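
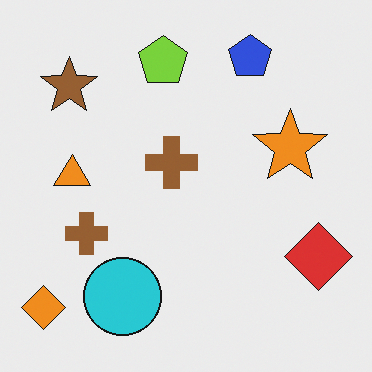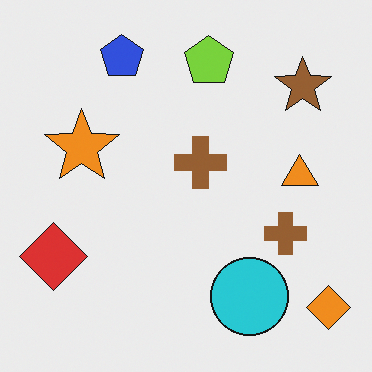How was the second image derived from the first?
This is the original image flipped horizontally (left ↔ right).

The orange diamond is in the bottom-left of the first image and the bottom-right of the second — shapes on opposite sides of the vertical midline have swapped in a mirror flip.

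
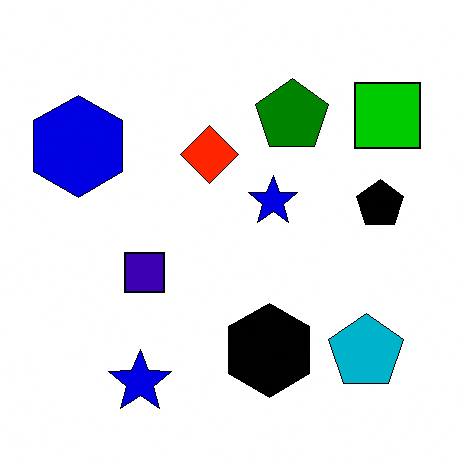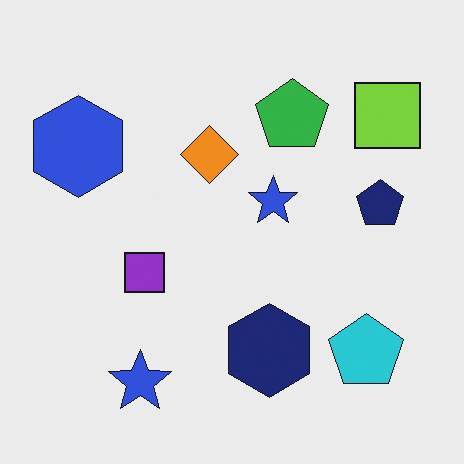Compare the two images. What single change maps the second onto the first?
This is the original image given much higher contrast.

Tones are pushed away from mid-grey across the whole image — a global contrast change.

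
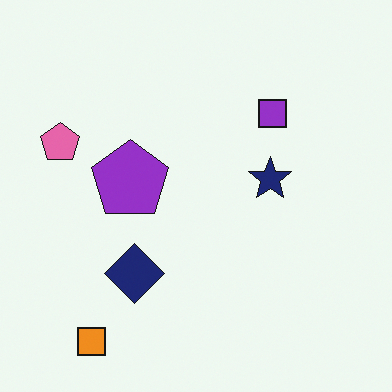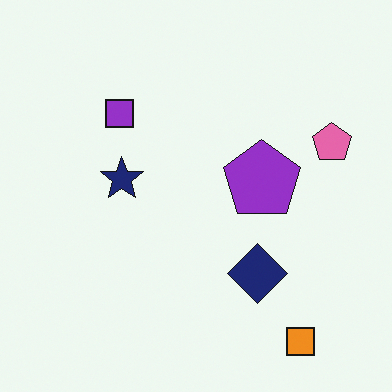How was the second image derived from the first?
Flipped horizontally (left ↔ right).

The pink pentagon is in the left of the first image and the right of the second — shapes on opposite sides of the vertical midline have swapped in a mirror flip.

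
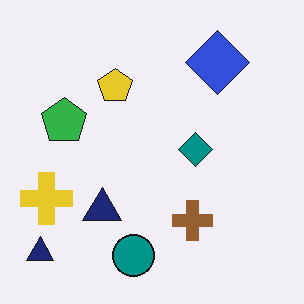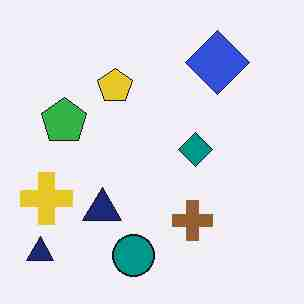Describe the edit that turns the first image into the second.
The image was degraded with heavy JPEG compression.

Blocky 8×8 compression artifacts appear around shape edges and the flat background shows ringing — characteristic JPEG degradation.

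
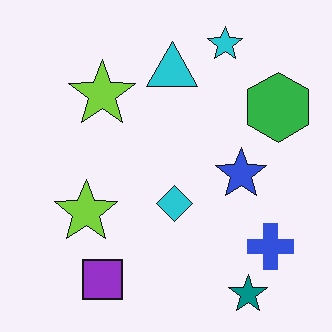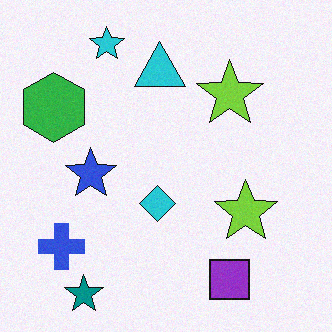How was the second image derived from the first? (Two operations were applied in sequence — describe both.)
It was degraded with light additive noise, then flipped horizontally (left ↔ right).

Random speckle covers the whole image, including the flat background. The green hexagon is in the top-right of the first image and the top-left of the second — shapes on opposite sides of the vertical midline have swapped in a mirror flip.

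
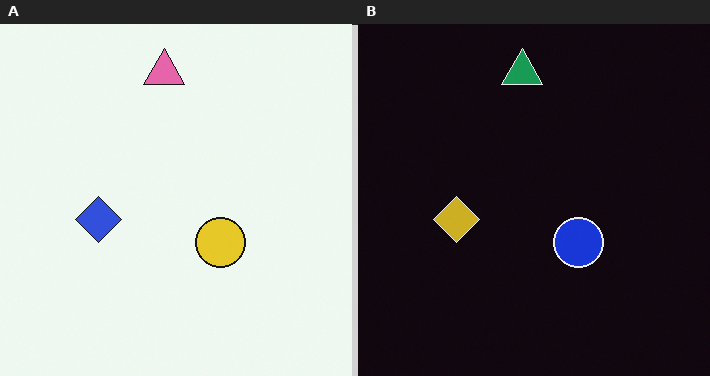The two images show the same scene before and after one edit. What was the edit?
It was color-inverted (negative).

The light background has become dark and every shape's color is its complement — a photographic negative.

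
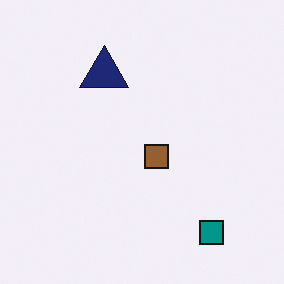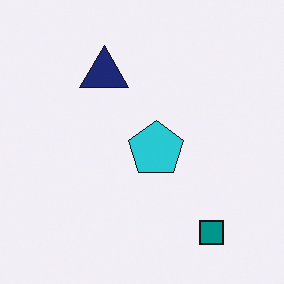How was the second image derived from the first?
This is the original image overlaid with an additional cyan pentagon.

A cyan pentagon appears in the second image that is absent from the first.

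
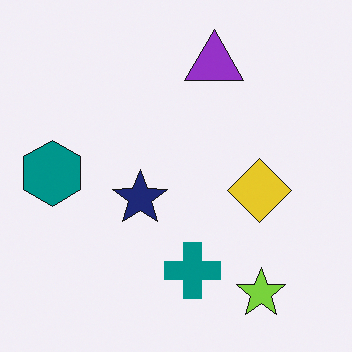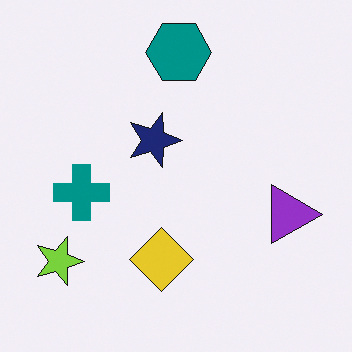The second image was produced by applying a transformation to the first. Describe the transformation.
The image was rotated 90° clockwise.

The lime star sits in the bottom-right of the first image and the bottom-left of the second — consistent with a whole-image 90° clockwise rotation.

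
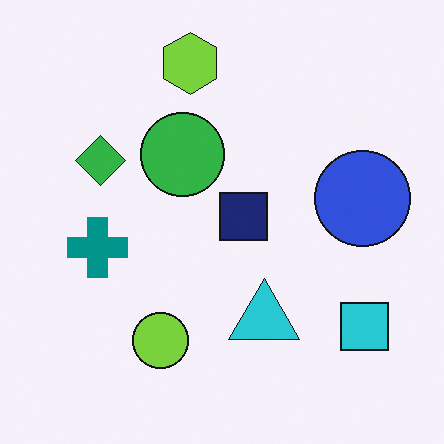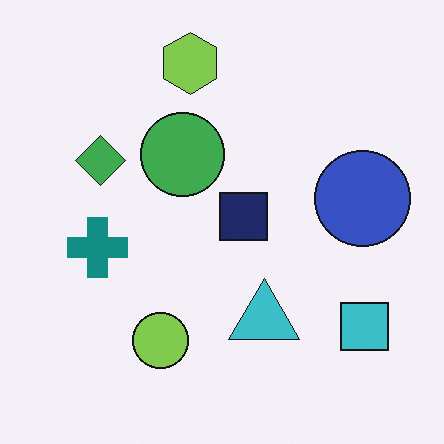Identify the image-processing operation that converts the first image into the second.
The image was slightly desaturated.

All colors are more muted and greyish — a global saturation change.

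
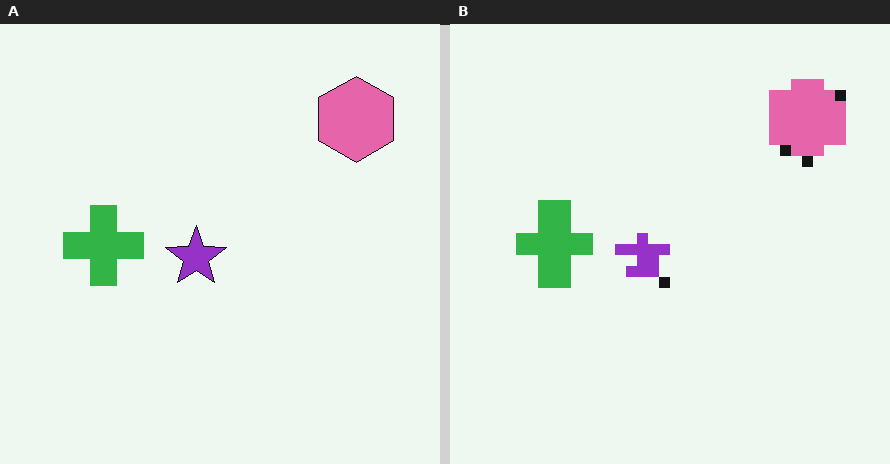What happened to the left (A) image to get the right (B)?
The right (B) image is the left (A) heavily pixelated into large blocks.

Shapes are reduced to large square blocks; fine edges and outlines are lost — a downscale-then-upscale (mosaic) effect.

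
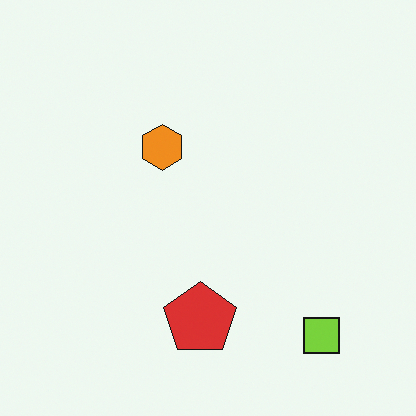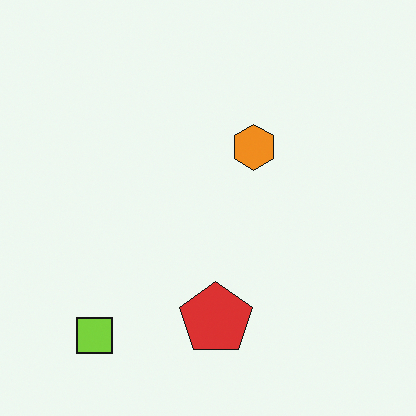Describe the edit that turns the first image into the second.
This is the original image flipped horizontally (left ↔ right).

The lime square is in the bottom-right of the first image and the bottom-left of the second — shapes on opposite sides of the vertical midline have swapped in a mirror flip.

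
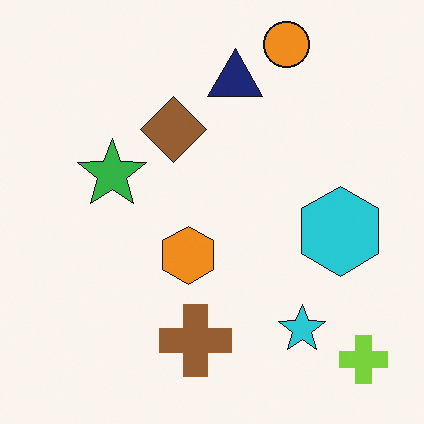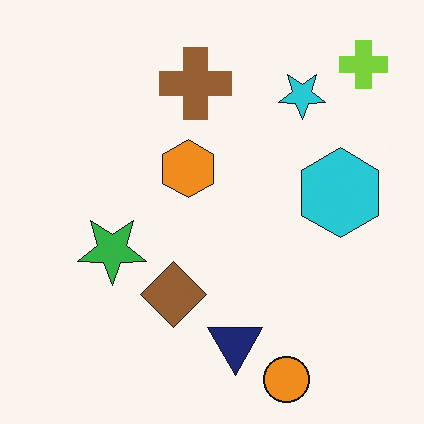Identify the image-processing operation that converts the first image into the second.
Flipped vertically (top ↔ bottom).

The orange circle is in the top-right of the first image and the bottom-right of the second — shapes on opposite sides of the horizontal midline have swapped in a mirror flip.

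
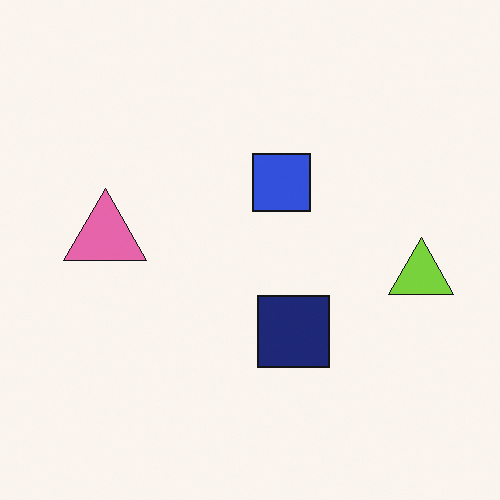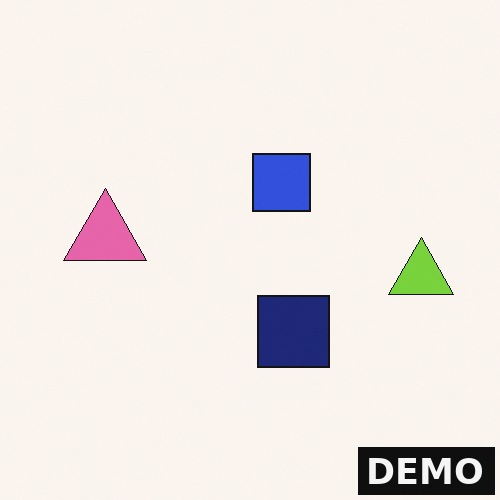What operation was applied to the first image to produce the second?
The image was watermarked with the text "DEMO" in the lower-right corner.

A dark label reading "DEMO" appears in the lower-right corner.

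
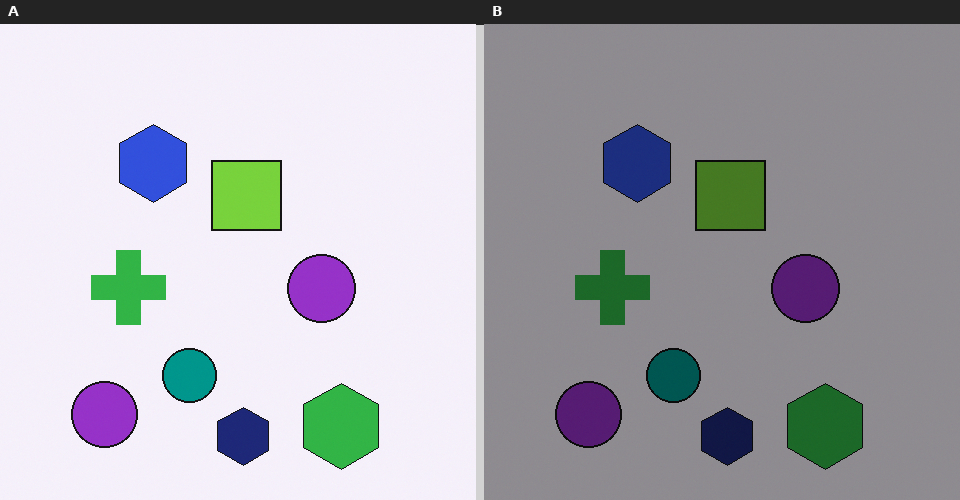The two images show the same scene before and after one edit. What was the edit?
It was darkened a lot.

Every pixel — background and shapes alike — is uniformly darkened.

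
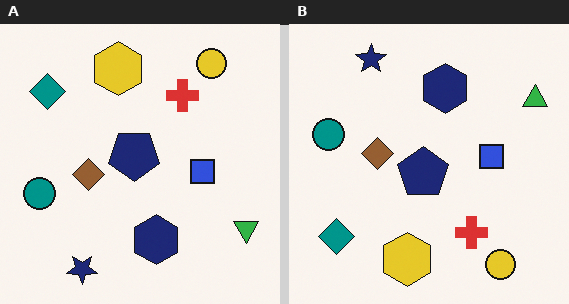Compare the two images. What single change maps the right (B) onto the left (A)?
The left (A) image is the right (B) flipped vertically (top ↔ bottom).

The navy star is in the top-left of the right (B) image and the bottom-left of the left (A) — shapes on opposite sides of the horizontal midline have swapped in a mirror flip.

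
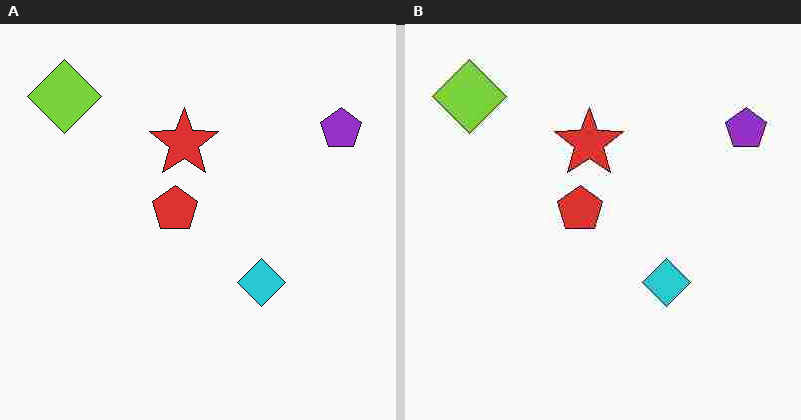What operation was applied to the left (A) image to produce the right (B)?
This is the original image degraded with heavy JPEG compression.

Blocky 8×8 compression artifacts appear around shape edges and the flat background shows ringing — characteristic JPEG degradation.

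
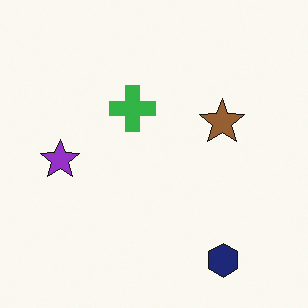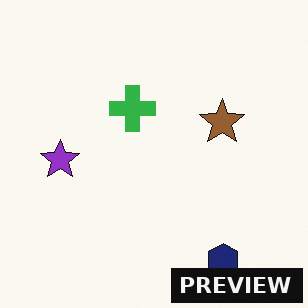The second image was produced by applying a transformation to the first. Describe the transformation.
The image was watermarked with the text "PREVIEW" in the lower-right corner.

A dark label reading "PREVIEW" appears in the lower-right corner.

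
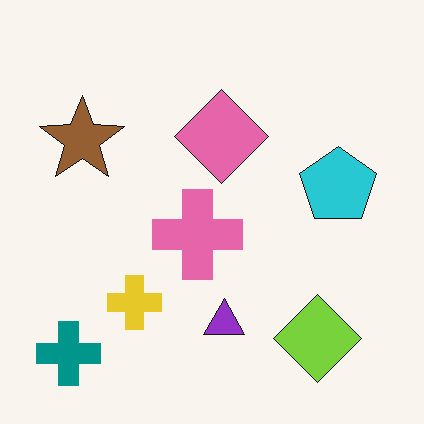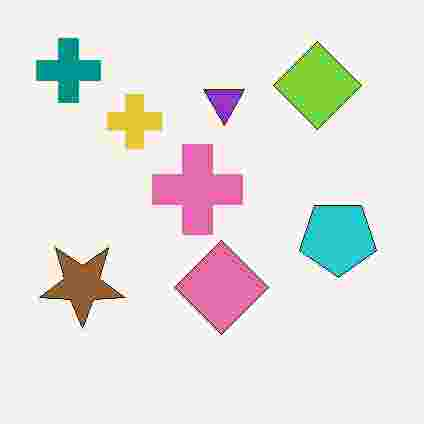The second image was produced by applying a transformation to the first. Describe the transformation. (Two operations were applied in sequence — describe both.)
This is the original image flipped vertically (top ↔ bottom), then degraded with heavy JPEG compression.

The teal cross is in the bottom-left of the first image and the top-left of the second — shapes on opposite sides of the horizontal midline have swapped in a mirror flip. Blocky 8×8 compression artifacts appear around shape edges and the flat background shows ringing — characteristic JPEG degradation.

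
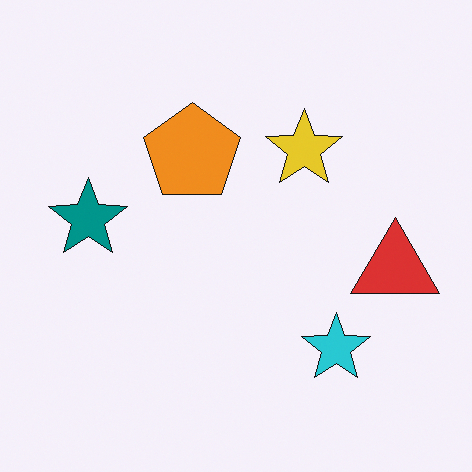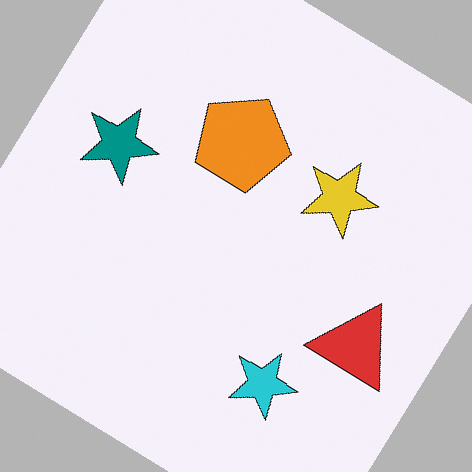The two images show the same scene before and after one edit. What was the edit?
Rotated clockwise by a large amount — several tens of degrees.

Every shape is tilted by the same angle and the image corners show triangular fill wedges — a whole-image rotation by a non-right angle.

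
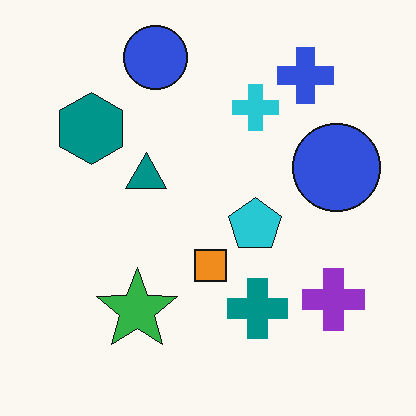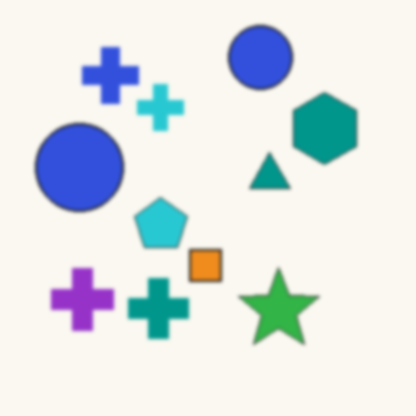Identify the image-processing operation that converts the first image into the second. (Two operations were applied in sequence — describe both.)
The image was given a subtle gaussian blur, then flipped horizontally (left ↔ right).

Shape edges and outlines are uniformly softened across the whole image. The purple cross is in the bottom-right of the first image and the bottom-left of the second — shapes on opposite sides of the vertical midline have swapped in a mirror flip.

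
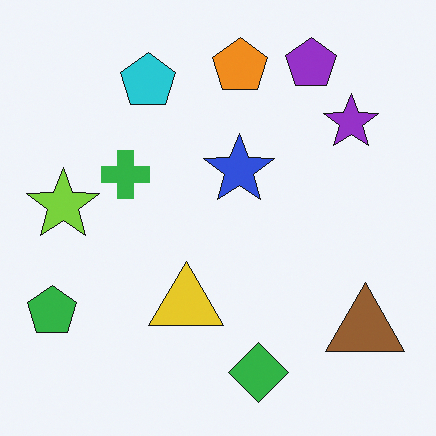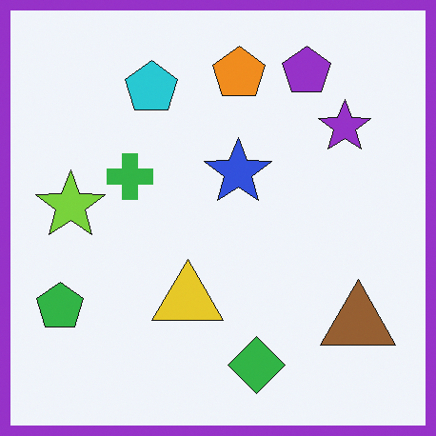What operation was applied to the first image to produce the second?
Framed with a purple border.

A solid purple frame runs around the edge of the second image, with the content slightly shrunk inside it.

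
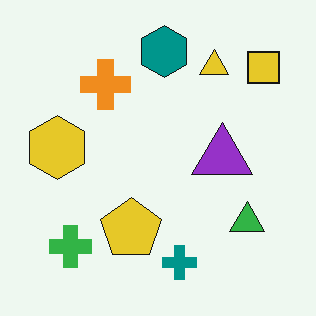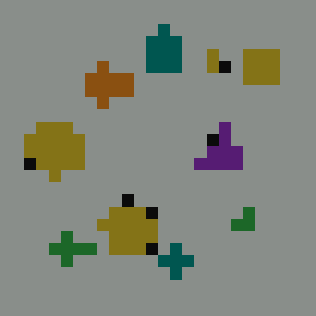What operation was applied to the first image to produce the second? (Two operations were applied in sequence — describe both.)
This is the original image substantially darkened, then coarsely pixelated.

Every pixel — background and shapes alike — is uniformly darkened. Shapes are reduced to large square blocks; fine edges and outlines are lost — a downscale-then-upscale (mosaic) effect.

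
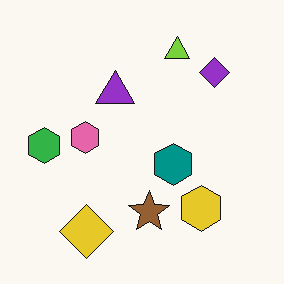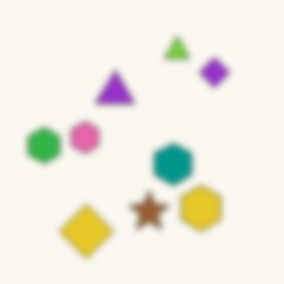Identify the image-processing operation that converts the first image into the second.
This is the original image noticeably gaussian-blurred.

Shape edges and outlines are uniformly softened across the whole image.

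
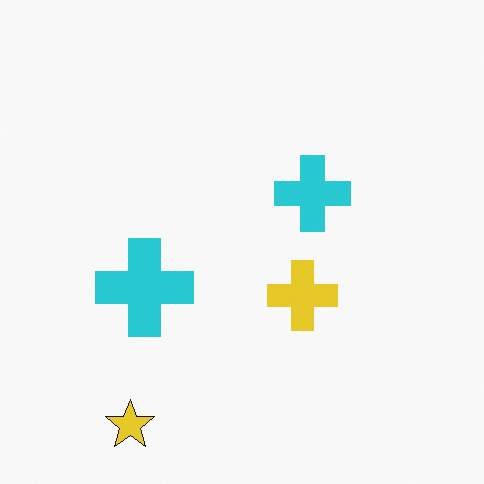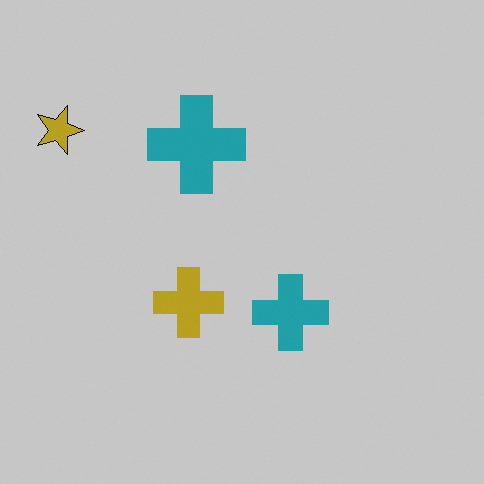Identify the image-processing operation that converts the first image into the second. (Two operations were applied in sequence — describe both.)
The image was slightly darkened, then rotated 90° clockwise.

Every pixel — background and shapes alike — is uniformly darkened. The yellow star sits in the bottom-left of the first image and the top-left of the second — consistent with a whole-image 90° clockwise rotation.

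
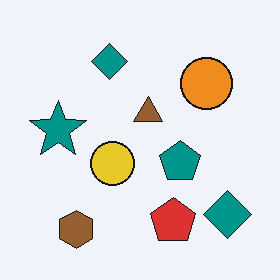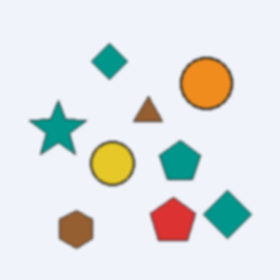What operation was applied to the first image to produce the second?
The image was lightly blurred.

Shape edges and outlines are uniformly softened across the whole image.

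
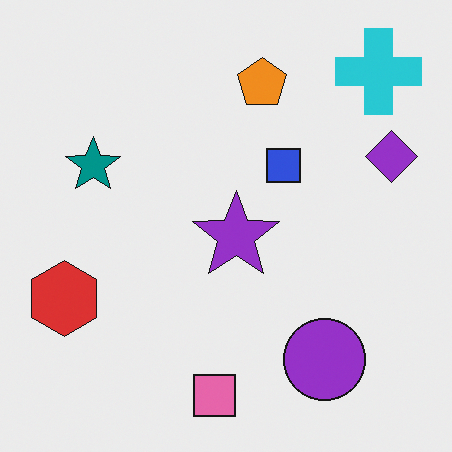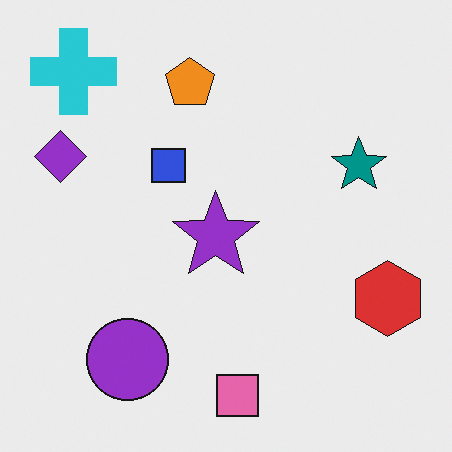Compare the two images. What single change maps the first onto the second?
The transformation is: flipped horizontally (left ↔ right).

The purple diamond is in the right of the first image and the left of the second — shapes on opposite sides of the vertical midline have swapped in a mirror flip.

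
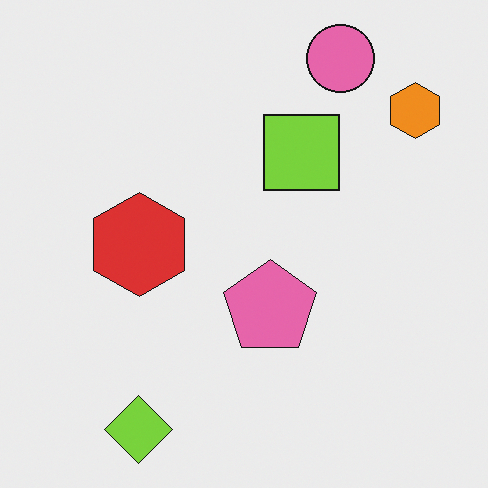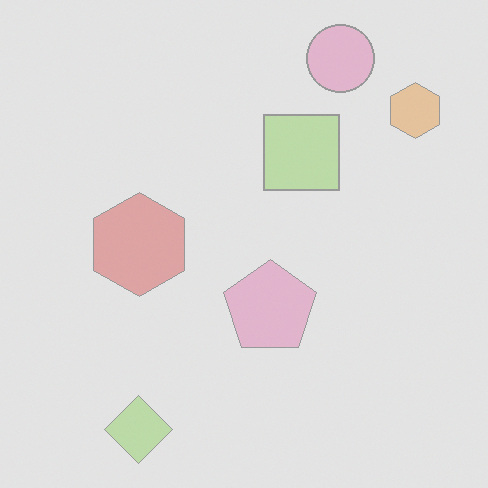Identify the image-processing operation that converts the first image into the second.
It was washed out (contrast reduced).

Tones are pushed toward mid-grey across the whole image — a global contrast change.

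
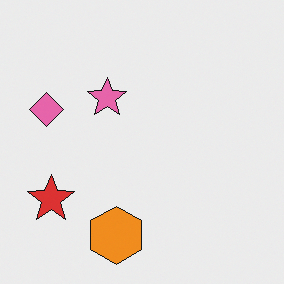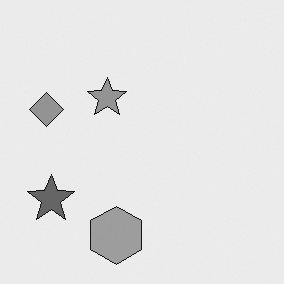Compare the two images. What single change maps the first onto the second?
The image was converted to grayscale.

All color is removed — every shape is now a shade of grey.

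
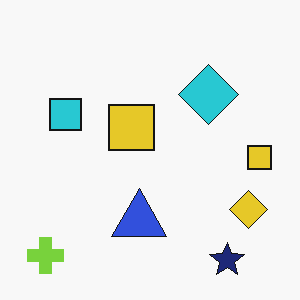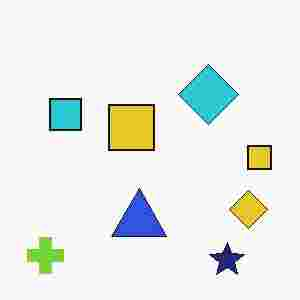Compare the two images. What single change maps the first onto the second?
The transformation is: degraded with heavy JPEG compression.

Blocky 8×8 compression artifacts appear around shape edges and the flat background shows ringing — characteristic JPEG degradation.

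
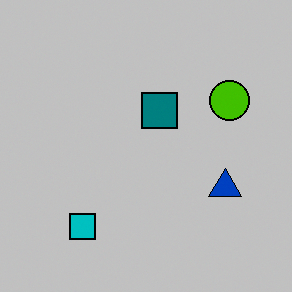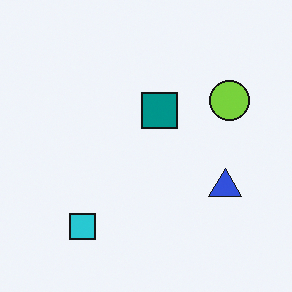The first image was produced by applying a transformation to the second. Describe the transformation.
This is the original image heavily posterized to just a handful of flat colors.

Each flat color has snapped to a coarser quantized level — most visibly, the near-white background has dropped to a flat grey.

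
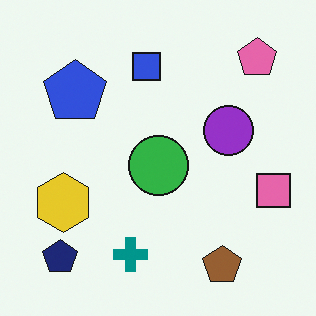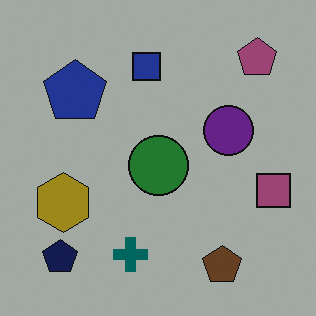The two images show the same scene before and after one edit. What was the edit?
The transformation is: substantially darkened.

Every pixel — background and shapes alike — is uniformly darkened.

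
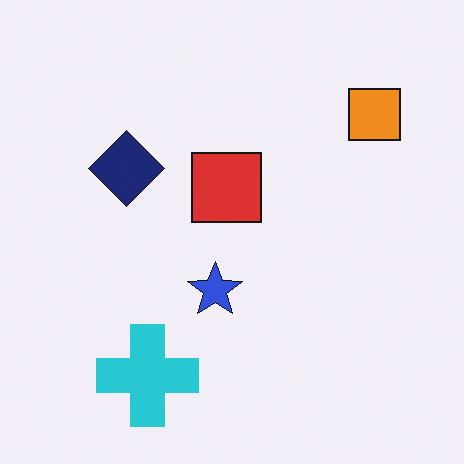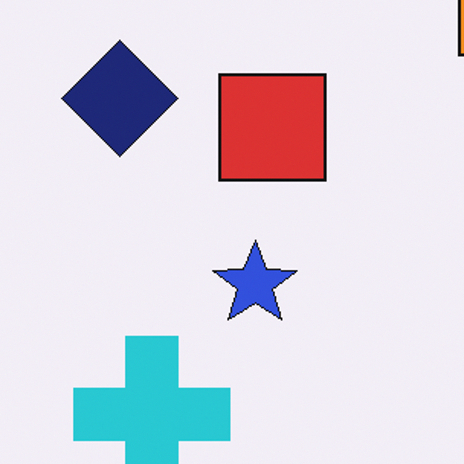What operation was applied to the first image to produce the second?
The second image is the first cropped slightly and scaled back up.

The visible shapes are larger and the field of view is narrower; shapes near the original edges may be partly or wholly outside the frame — a crop-and-rescale.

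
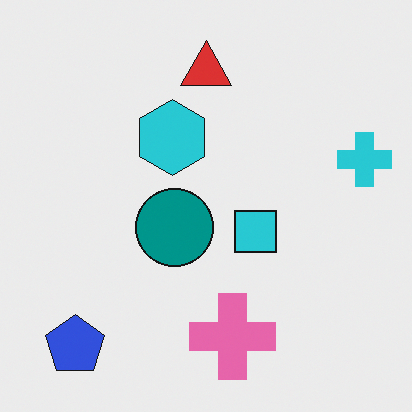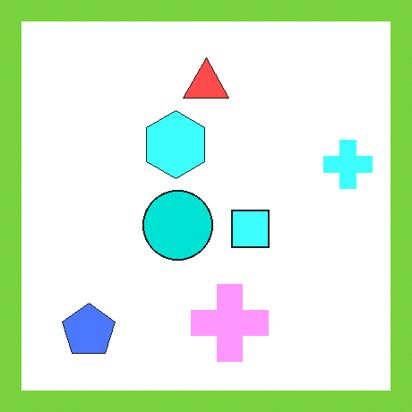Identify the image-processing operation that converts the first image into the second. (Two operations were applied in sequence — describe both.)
Substantially brightened, then framed with a lime border.

Every pixel — background and shapes alike — is uniformly brightened. A solid lime frame runs around the edge of the second image, with the content slightly shrunk inside it.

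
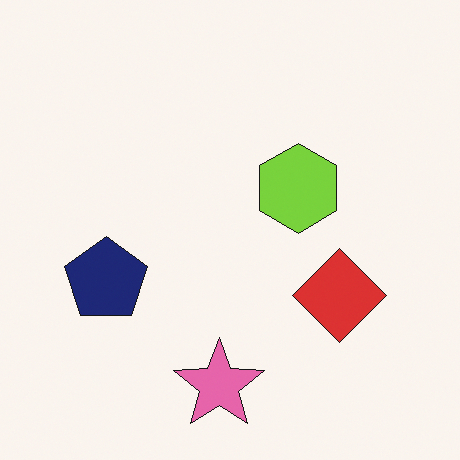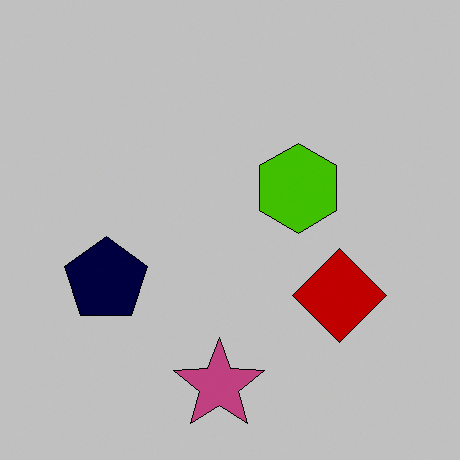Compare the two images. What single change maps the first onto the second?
The image was aggressively posterized.

Each flat color has snapped to a coarser quantized level — most visibly, the near-white background has dropped to a flat grey.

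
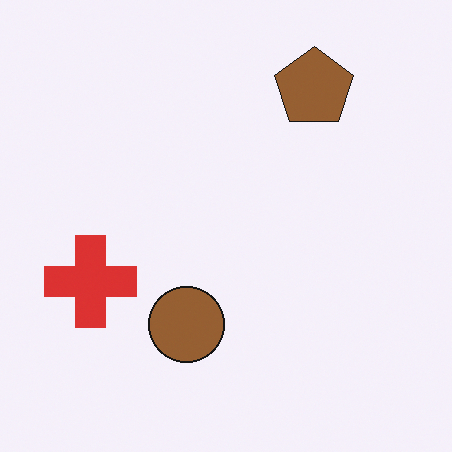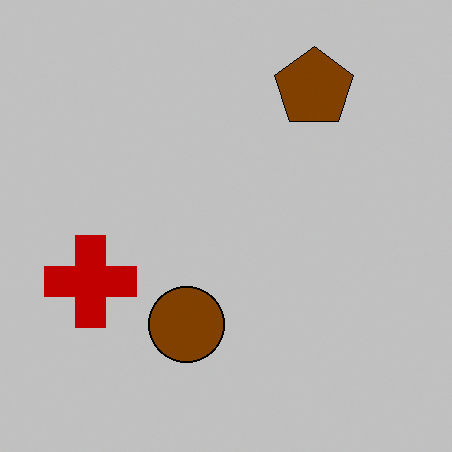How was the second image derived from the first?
The transformation is: heavily posterized to just a handful of flat colors.

Each flat color has snapped to a coarser quantized level — most visibly, the near-white background has dropped to a flat grey.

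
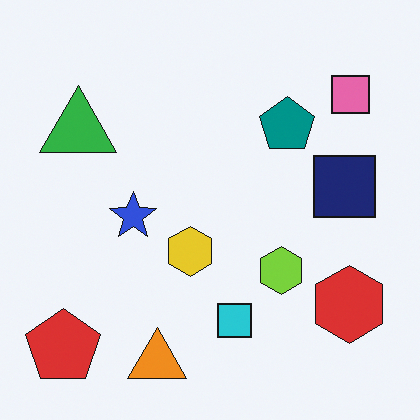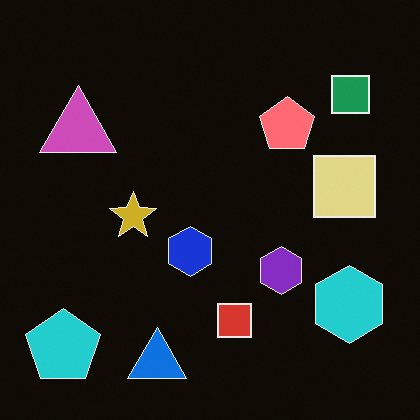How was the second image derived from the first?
The second image is the first color-inverted (negative).

The light background has become dark and every shape's color is its complement — a photographic negative.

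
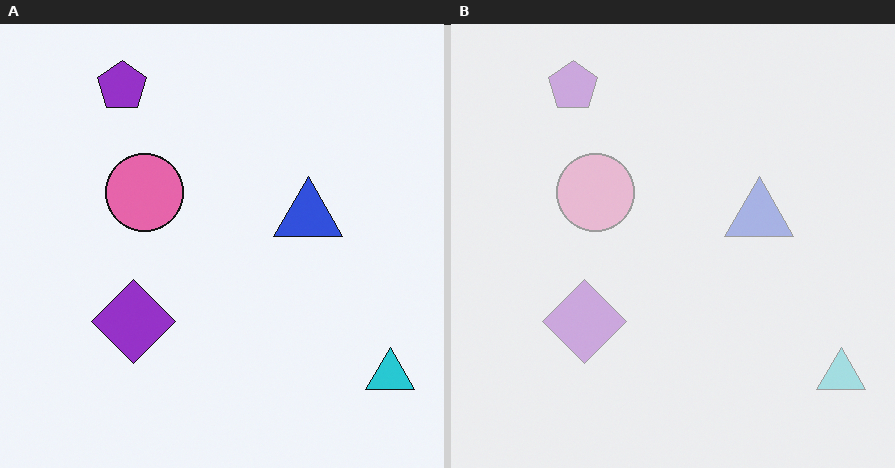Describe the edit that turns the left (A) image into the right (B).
The transformation is: given much lower contrast.

Tones are pushed toward mid-grey across the whole image — a global contrast change.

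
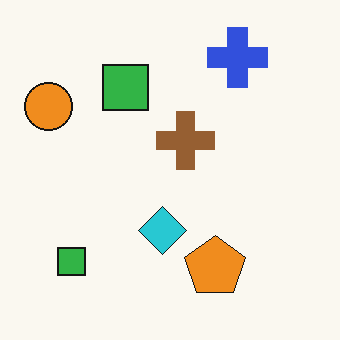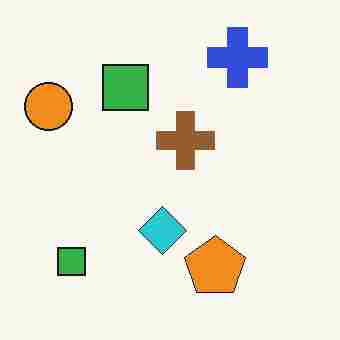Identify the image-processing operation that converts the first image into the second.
The transformation is: degraded with heavy JPEG compression.

Blocky 8×8 compression artifacts appear around shape edges and the flat background shows ringing — characteristic JPEG degradation.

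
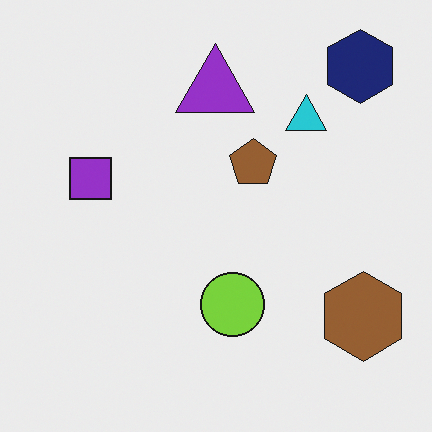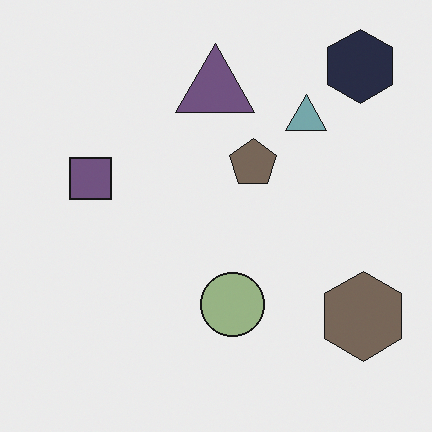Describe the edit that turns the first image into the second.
The transformation is: heavily desaturated.

All colors are more muted and greyish — a global saturation change.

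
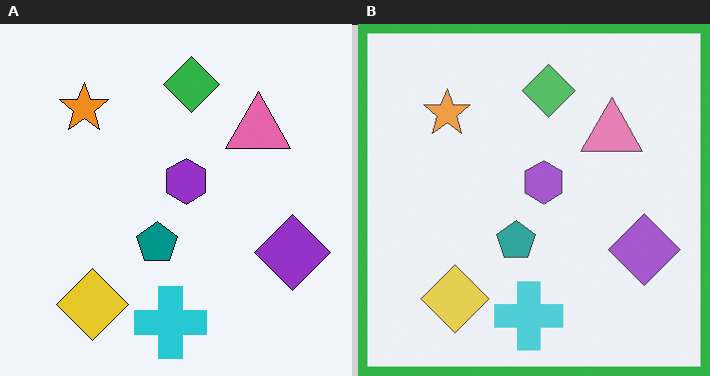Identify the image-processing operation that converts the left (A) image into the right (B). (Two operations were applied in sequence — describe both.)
The transformation is: given slightly reduced contrast, then framed with a green border.

Tones are pushed toward mid-grey across the whole image — a global contrast change. A solid green frame runs around the edge of the right (B) image, with the content slightly shrunk inside it.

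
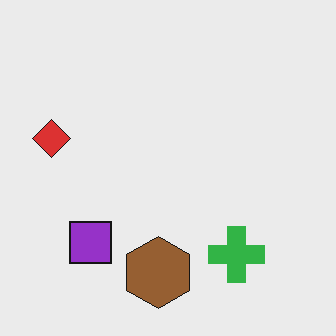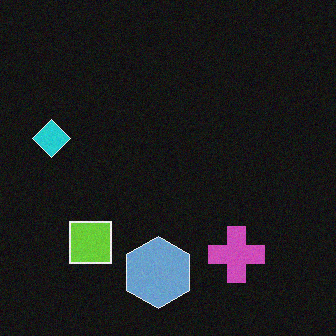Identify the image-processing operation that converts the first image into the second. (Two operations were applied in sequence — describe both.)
The image was degraded with a light layer of grain, then color-inverted (negative).

Random speckle covers the whole image, including the flat background. The light background has become dark and every shape's color is its complement — a photographic negative.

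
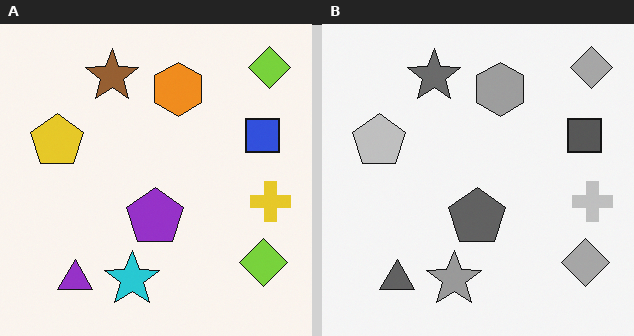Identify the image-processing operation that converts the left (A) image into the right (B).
The transformation is: converted to grayscale.

All color is removed — every shape is now a shade of grey.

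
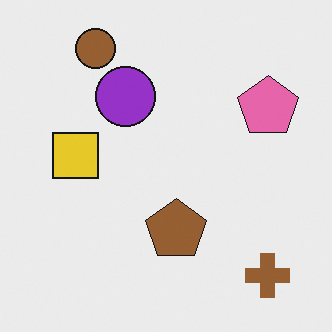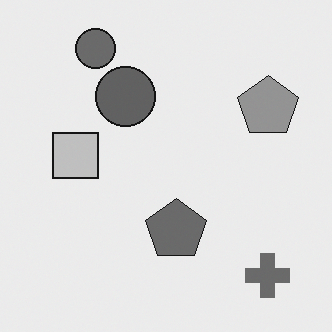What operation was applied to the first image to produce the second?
The image was converted to grayscale.

All color is removed — every shape is now a shade of grey.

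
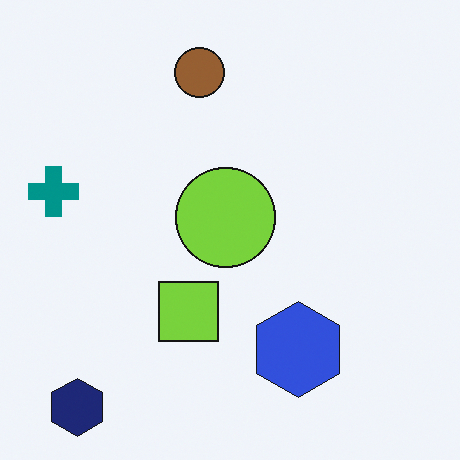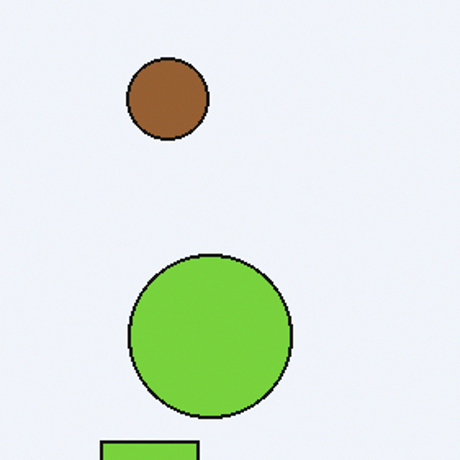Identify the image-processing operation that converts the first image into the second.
The second image is the first cropped tightly and scaled back up.

The visible shapes are larger and the field of view is narrower; shapes near the original edges may be partly or wholly outside the frame — a crop-and-rescale.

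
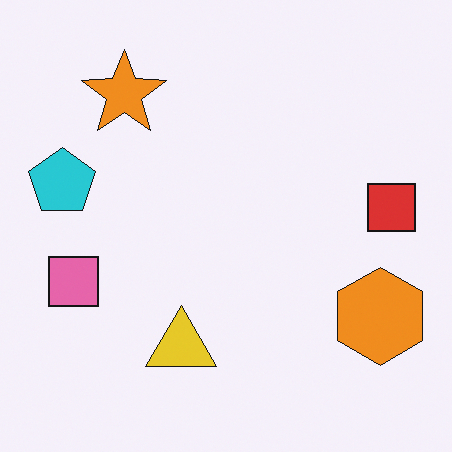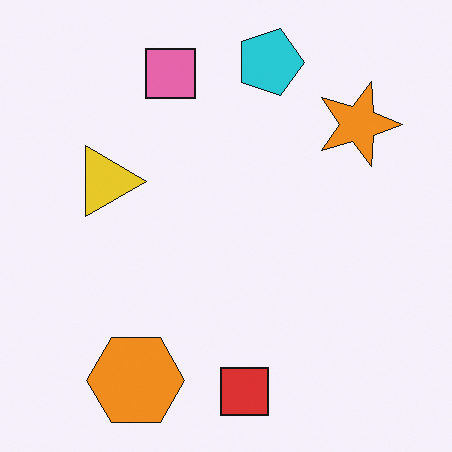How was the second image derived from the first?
Rotated 90° clockwise.

The orange hexagon sits in the bottom-right of the first image and the bottom-left of the second — consistent with a whole-image 90° clockwise rotation.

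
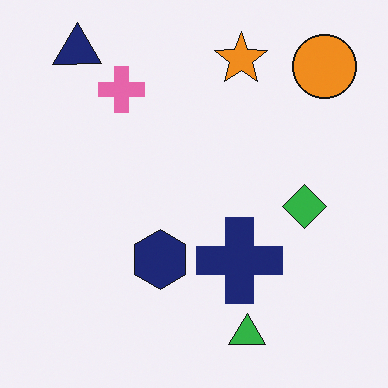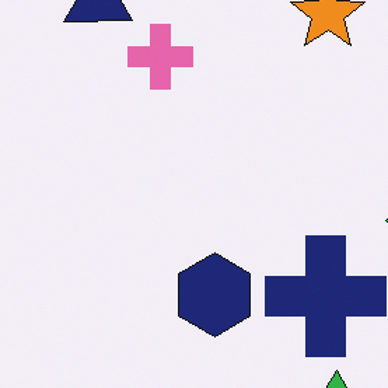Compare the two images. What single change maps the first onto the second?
Cropped slightly and scaled back up.

The visible shapes are larger and the field of view is narrower; shapes near the original edges may be partly or wholly outside the frame — a crop-and-rescale.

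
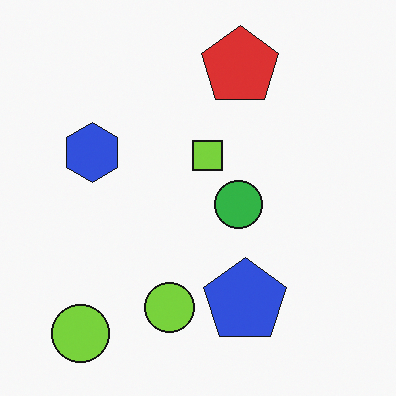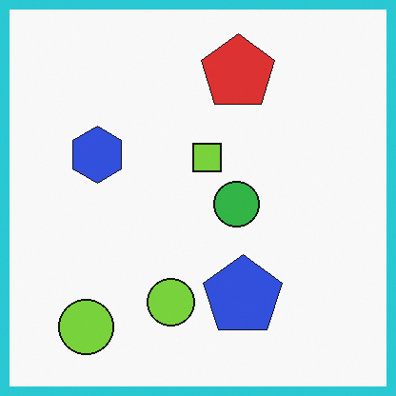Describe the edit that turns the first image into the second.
Framed with a cyan border.

A solid cyan frame runs around the edge of the second image, with the content slightly shrunk inside it.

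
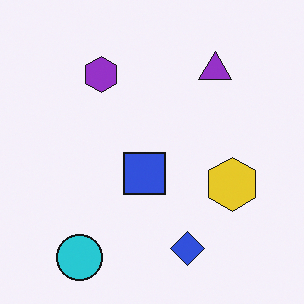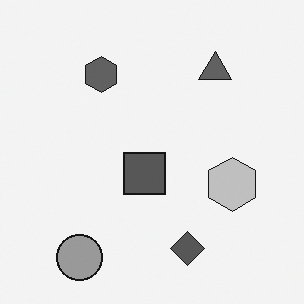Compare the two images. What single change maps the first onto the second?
The transformation is: converted to grayscale.

All color is removed — every shape is now a shade of grey.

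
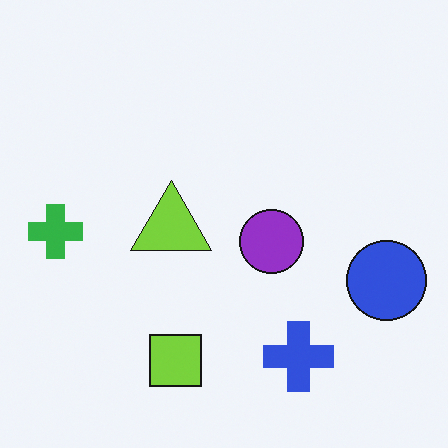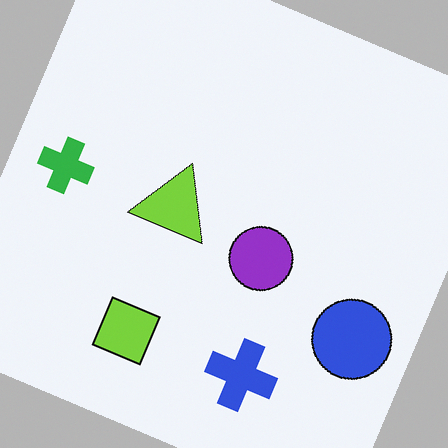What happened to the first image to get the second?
This is the original image rotated clockwise by a moderate amount.

Every shape is tilted by the same angle and the image corners show triangular fill wedges — a whole-image rotation by a non-right angle.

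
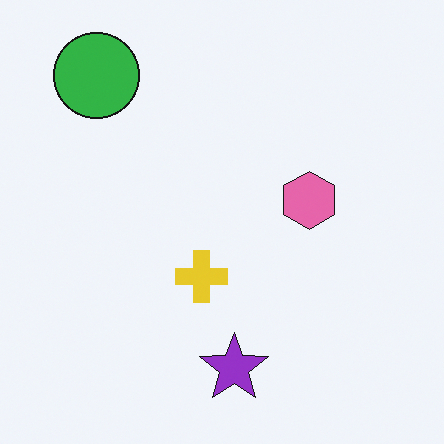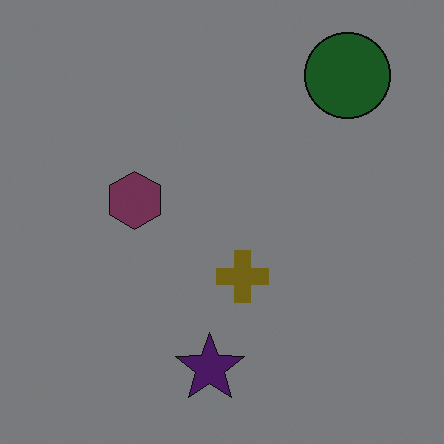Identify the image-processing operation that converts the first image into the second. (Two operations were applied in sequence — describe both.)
This is the original image darkened a lot, then flipped horizontally (left ↔ right).

Every pixel — background and shapes alike — is uniformly darkened. The green circle is in the top-left of the first image and the top-right of the second — shapes on opposite sides of the vertical midline have swapped in a mirror flip.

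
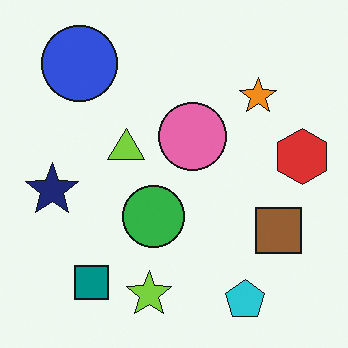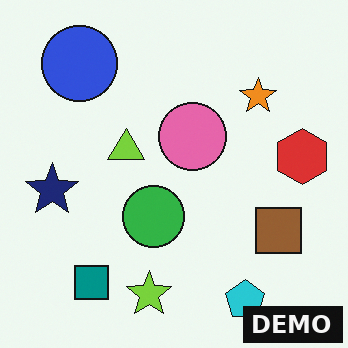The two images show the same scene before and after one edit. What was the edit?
The transformation is: watermarked with the text "DEMO" in the lower-right corner.

A dark label reading "DEMO" appears in the lower-right corner.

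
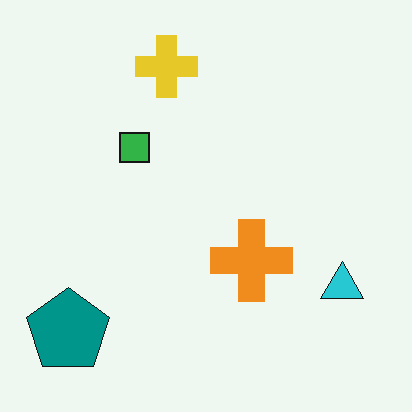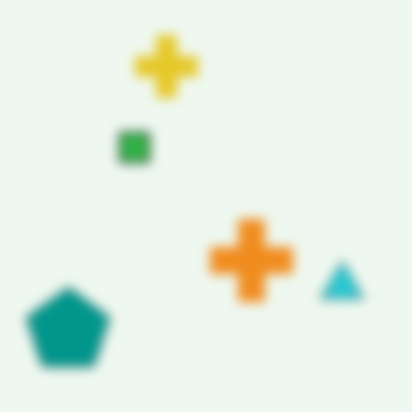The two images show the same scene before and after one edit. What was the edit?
It was strongly gaussian-blurred.

Shape edges and outlines are uniformly softened across the whole image.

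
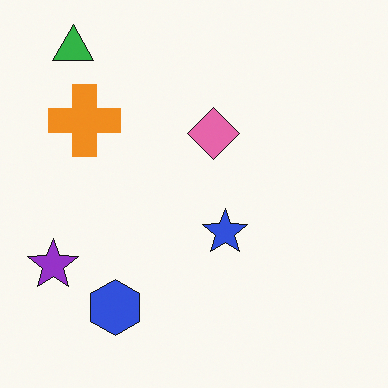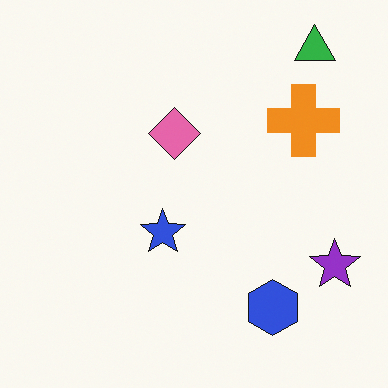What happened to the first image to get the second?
The second image is the first flipped horizontally (left ↔ right).

The purple star is in the bottom-left of the first image and the bottom-right of the second — shapes on opposite sides of the vertical midline have swapped in a mirror flip.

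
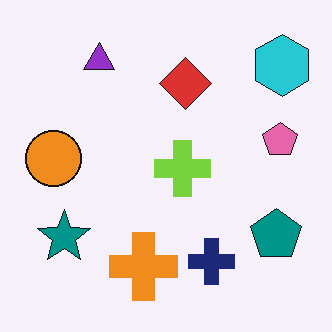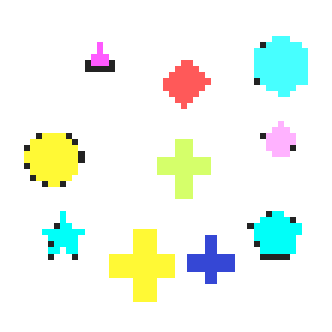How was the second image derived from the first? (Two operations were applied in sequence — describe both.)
Brightened a lot, then moderately pixelated.

Every pixel — background and shapes alike — is uniformly brightened. Shapes are reduced to large square blocks; fine edges and outlines are lost — a downscale-then-upscale (mosaic) effect.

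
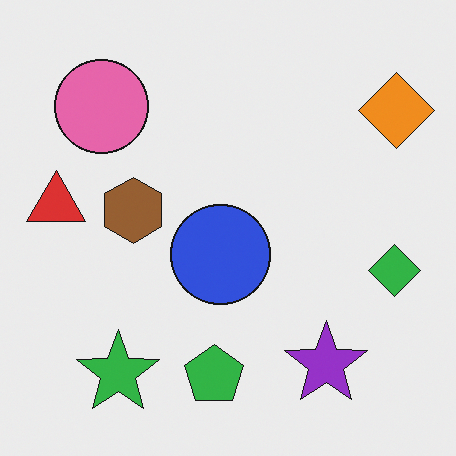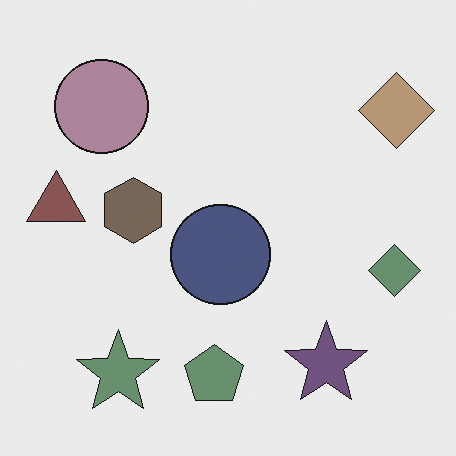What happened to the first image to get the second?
This is the original image heavily desaturated.

All colors are more muted and greyish — a global saturation change.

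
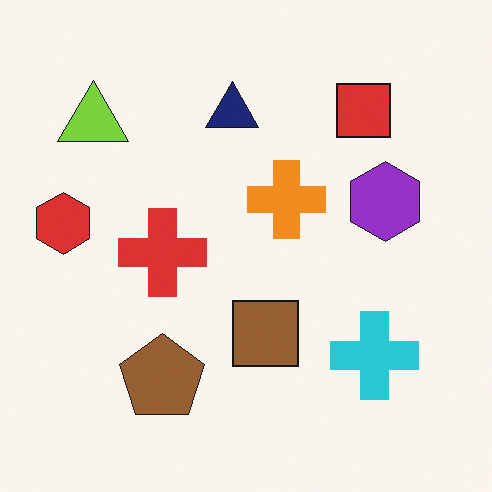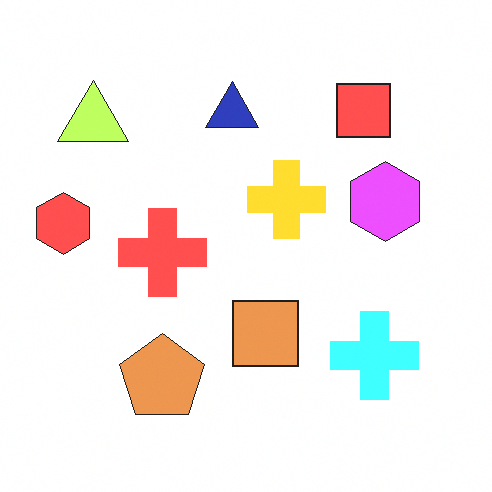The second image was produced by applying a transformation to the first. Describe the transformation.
It was noticeably brightened.

Every pixel — background and shapes alike — is uniformly brightened.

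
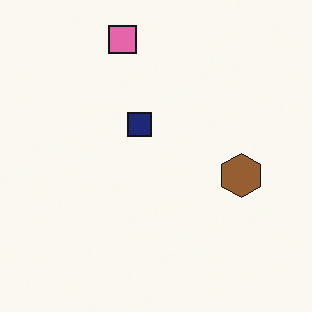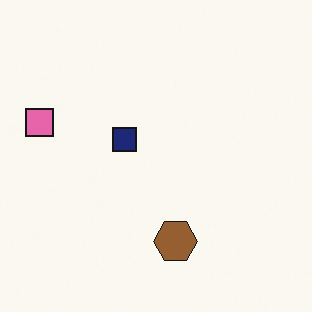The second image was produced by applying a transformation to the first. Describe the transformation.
It was transposed (reflected across the top-left ↔ bottom-right diagonal).

Shapes have swapped their row and column positions — what was in the top-right is now in the bottom-left — a diagonal reflection.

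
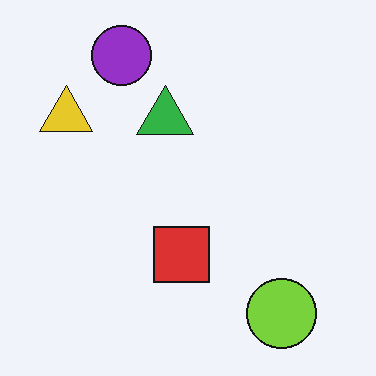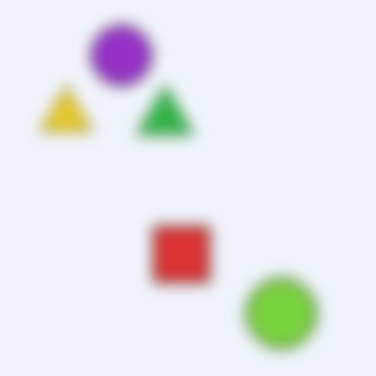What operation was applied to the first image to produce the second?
Strongly gaussian-blurred.

Shape edges and outlines are uniformly softened across the whole image.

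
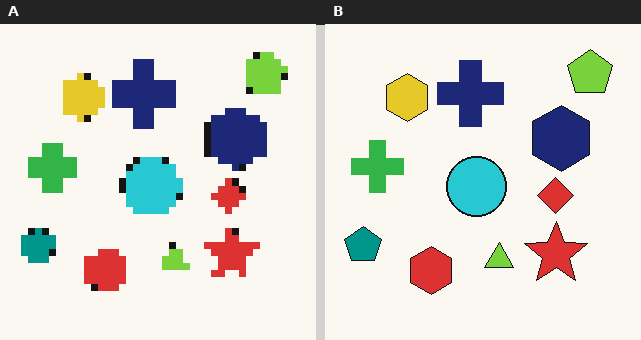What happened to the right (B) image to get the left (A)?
This is the original image moderately pixelated.

Shapes are reduced to large square blocks; fine edges and outlines are lost — a downscale-then-upscale (mosaic) effect.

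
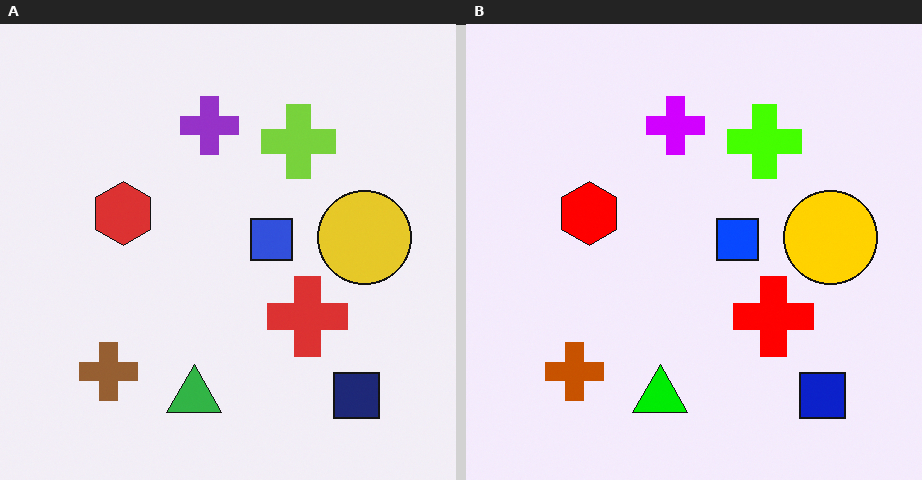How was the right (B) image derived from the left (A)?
The image was heavily oversaturated.

All colors are more vivid — a global saturation change.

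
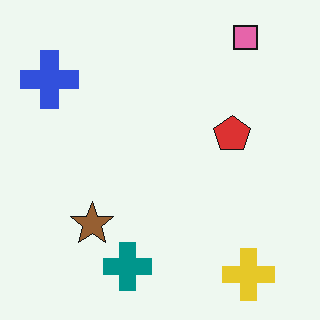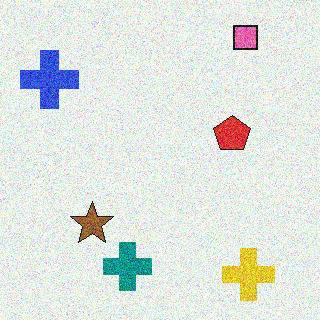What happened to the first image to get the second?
Degraded with moderate additive noise.

Random speckle covers the whole image, including the flat background.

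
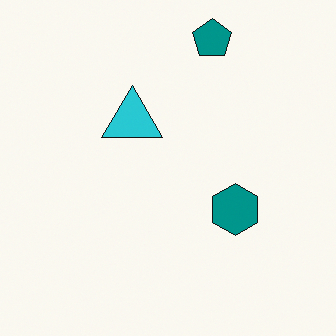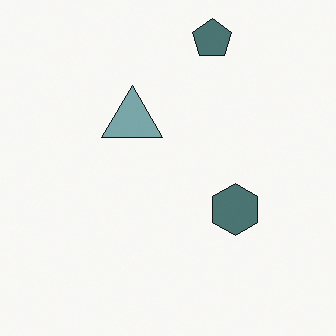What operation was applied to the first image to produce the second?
This is the original image made much more muted (saturation change).

All colors are more muted and greyish — a global saturation change.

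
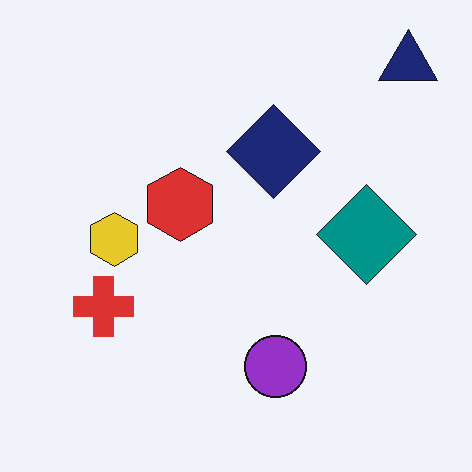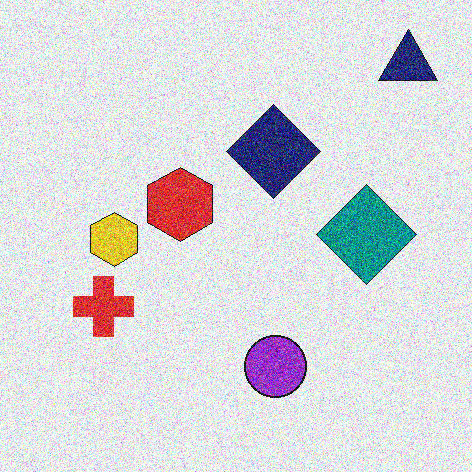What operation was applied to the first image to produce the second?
It was degraded with a thick layer of grain.

Random speckle covers the whole image, including the flat background.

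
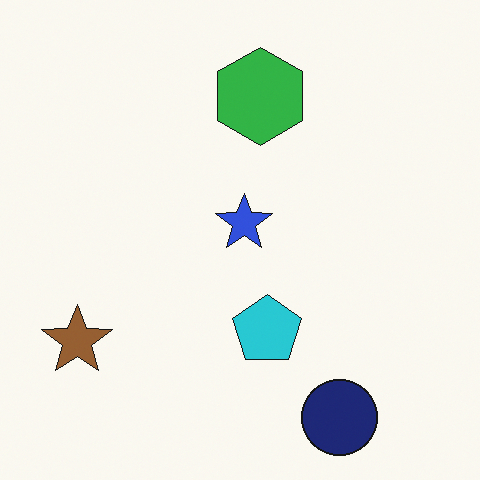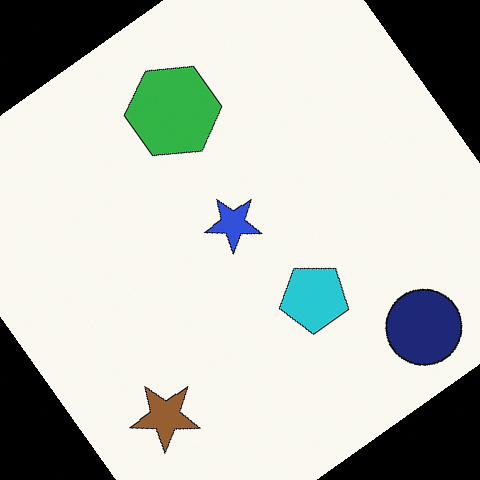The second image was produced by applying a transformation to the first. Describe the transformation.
The second image is the first rotated counter-clockwise by a large amount — several tens of degrees.

Every shape is tilted by the same angle and the image corners show triangular fill wedges — a whole-image rotation by a non-right angle.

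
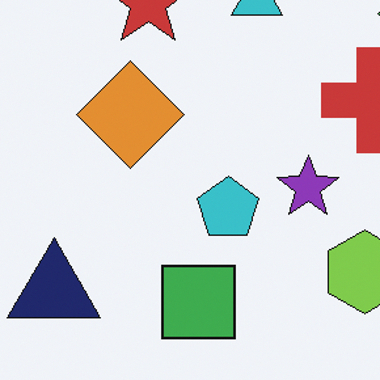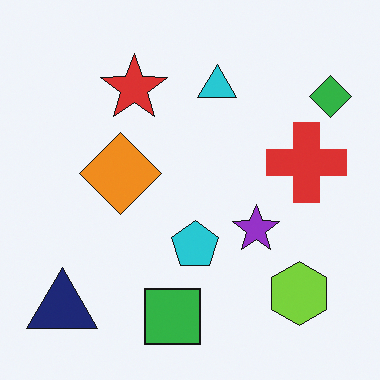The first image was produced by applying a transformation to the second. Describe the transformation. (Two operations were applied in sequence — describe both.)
Cropped to a modestly smaller region and rescaled, then slightly desaturated.

The visible shapes are larger and the field of view is narrower; shapes near the original edges may be partly or wholly outside the frame — a crop-and-rescale. All colors are more muted and greyish — a global saturation change.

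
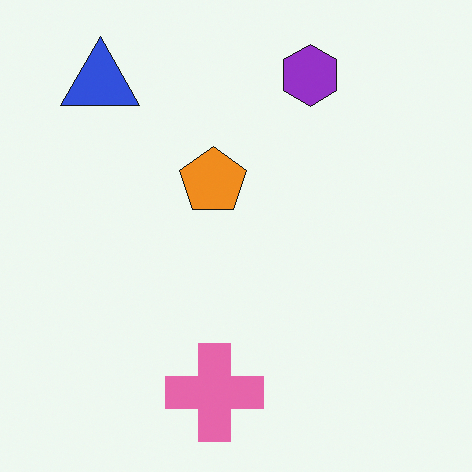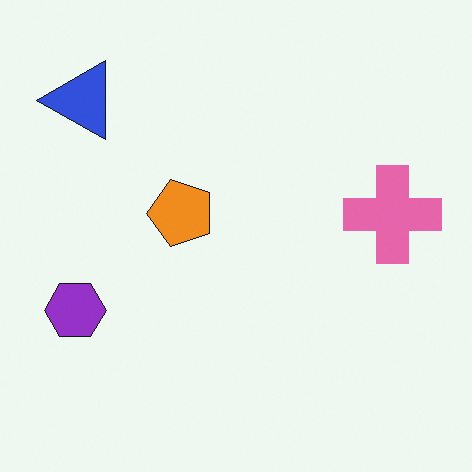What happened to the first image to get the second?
The transformation is: transposed (reflected across the top-left ↔ bottom-right diagonal).

Shapes have swapped their row and column positions — what was in the top-right is now in the bottom-left — a diagonal reflection.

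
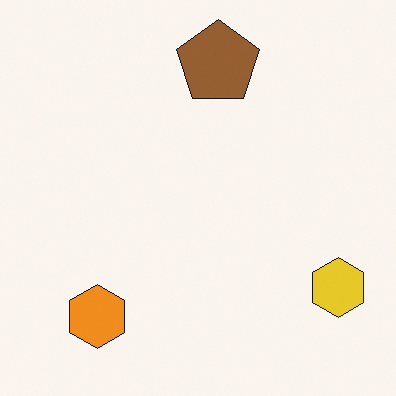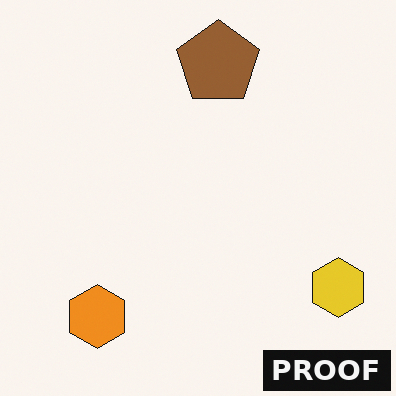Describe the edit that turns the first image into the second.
The second image is the first watermarked with the text "PROOF" in the lower-right corner.

A dark label reading "PROOF" appears in the lower-right corner.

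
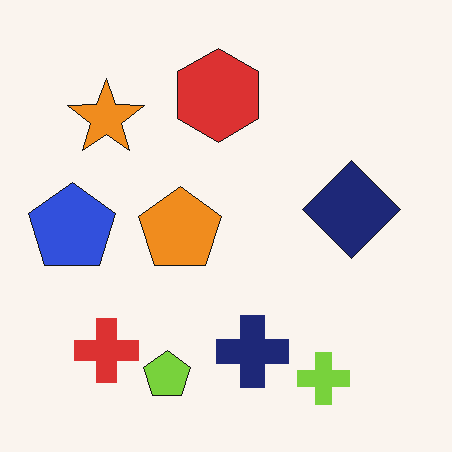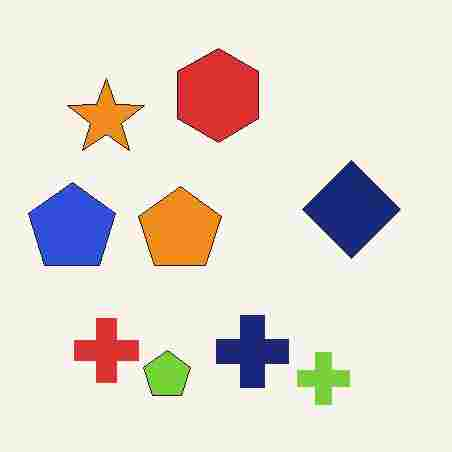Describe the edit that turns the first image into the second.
The second image is the first heavily JPEG-compressed with obvious blocking artifacts.

Blocky 8×8 compression artifacts appear around shape edges and the flat background shows ringing — characteristic JPEG degradation.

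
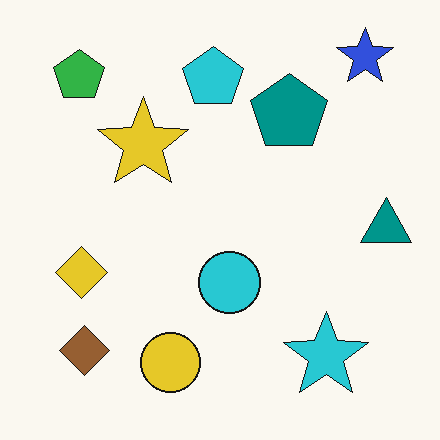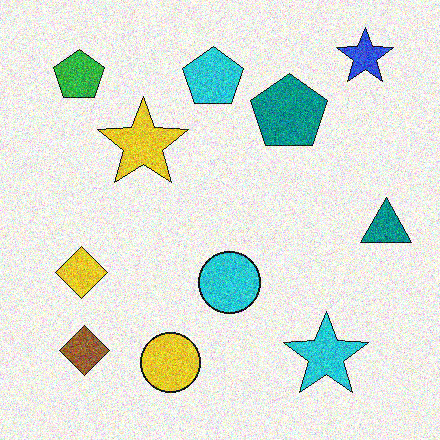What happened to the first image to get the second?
The second image is the first degraded with heavy additive noise.

Random speckle covers the whole image, including the flat background.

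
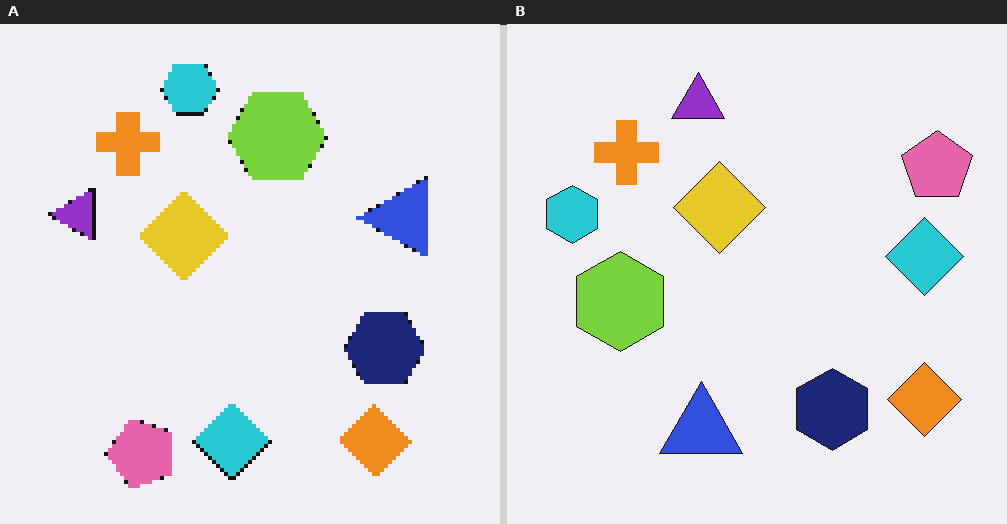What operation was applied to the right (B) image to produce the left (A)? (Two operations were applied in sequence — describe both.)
The transformation is: transposed (reflected across the top-left ↔ bottom-right diagonal), then lightly pixelated (a mild mosaic effect).

Shapes have swapped their row and column positions — what was in the top-right is now in the bottom-left — a diagonal reflection. Shapes are reduced to large square blocks; fine edges and outlines are lost — a downscale-then-upscale (mosaic) effect.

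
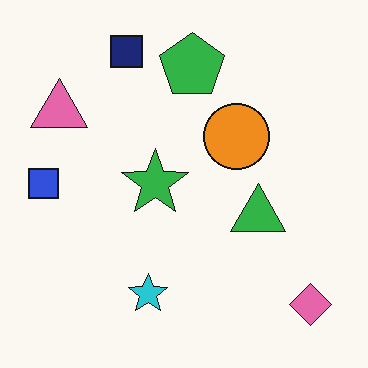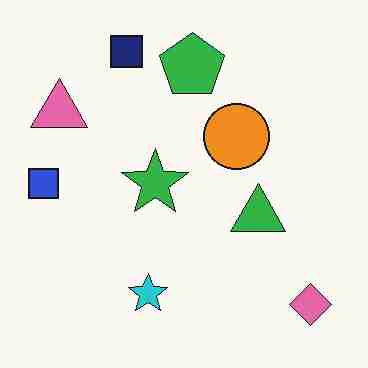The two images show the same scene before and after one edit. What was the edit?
The image was heavily JPEG-compressed with obvious blocking artifacts.

Blocky 8×8 compression artifacts appear around shape edges and the flat background shows ringing — characteristic JPEG degradation.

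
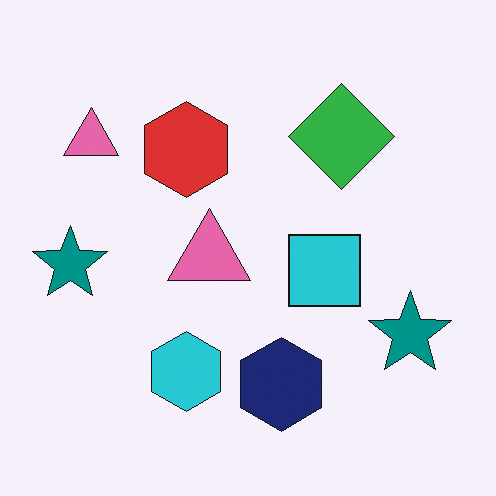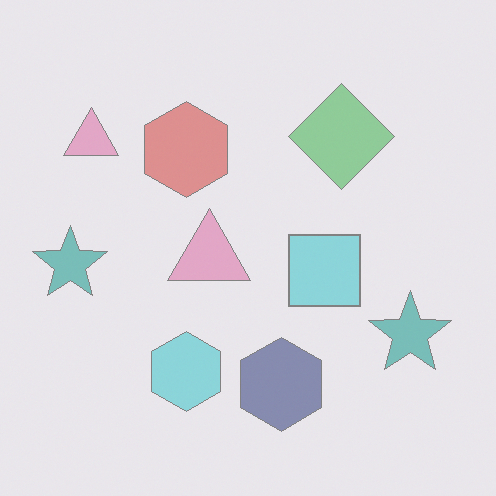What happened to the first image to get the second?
The image was given much lower contrast.

Tones are pushed toward mid-grey across the whole image — a global contrast change.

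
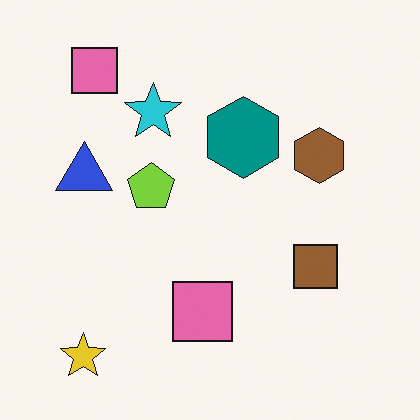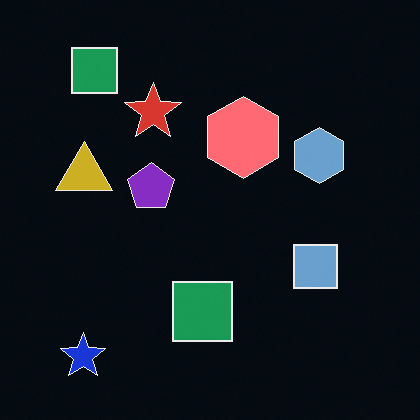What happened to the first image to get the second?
It was color-inverted (negative).

The light background has become dark and every shape's color is its complement — a photographic negative.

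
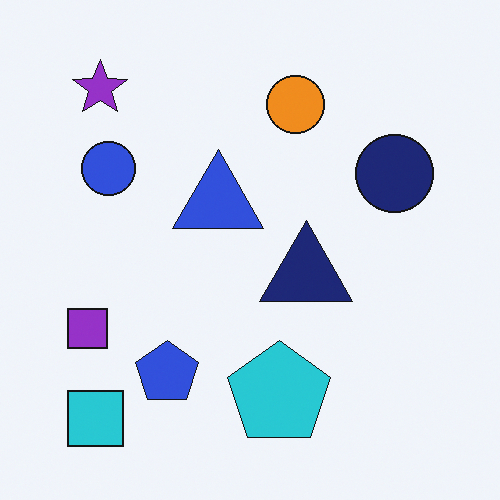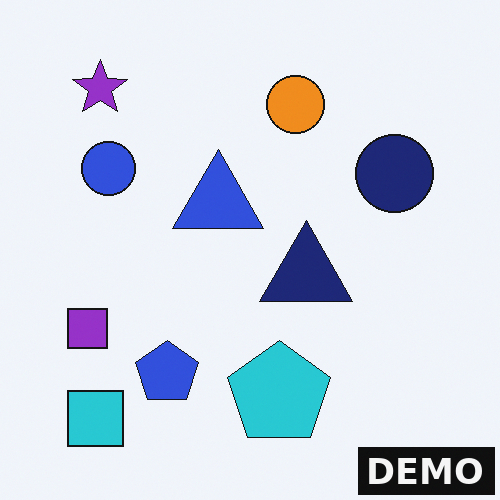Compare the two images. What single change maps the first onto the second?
It was watermarked with the text "DEMO" in the lower-right corner.

A dark label reading "DEMO" appears in the lower-right corner.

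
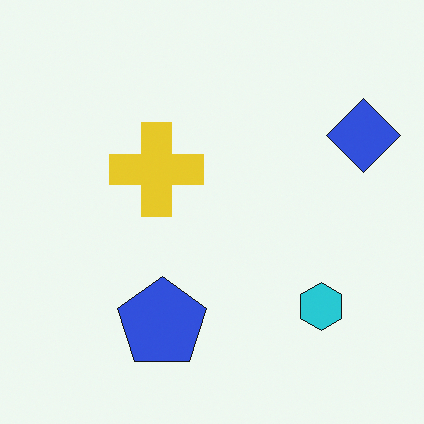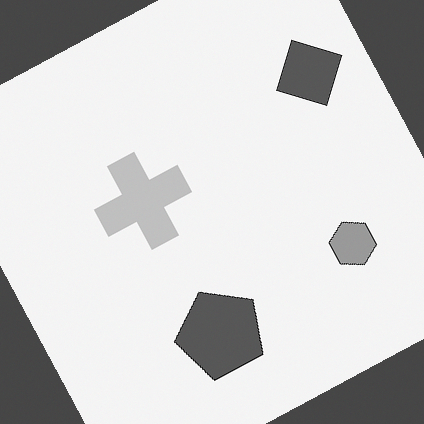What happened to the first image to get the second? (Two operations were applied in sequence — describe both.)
This is the original image rotated counter-clockwise by a moderate amount, then converted to grayscale.

Every shape is tilted by the same angle and the image corners show triangular fill wedges — a whole-image rotation by a non-right angle. All color is removed — every shape is now a shade of grey.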